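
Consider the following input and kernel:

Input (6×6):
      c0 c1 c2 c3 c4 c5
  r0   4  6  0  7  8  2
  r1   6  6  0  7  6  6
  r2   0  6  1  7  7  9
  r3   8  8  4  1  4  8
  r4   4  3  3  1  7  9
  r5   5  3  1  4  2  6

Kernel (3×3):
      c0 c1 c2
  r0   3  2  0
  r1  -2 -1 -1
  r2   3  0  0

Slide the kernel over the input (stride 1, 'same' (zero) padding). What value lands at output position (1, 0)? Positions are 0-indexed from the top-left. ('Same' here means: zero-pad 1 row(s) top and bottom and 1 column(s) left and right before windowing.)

-4

The receptive field on the zero-padded input at this output position is [0 4 6 / 0 6 6 / 0 0 6]. Elementwise product with the kernel and sum: 0·3 + 4·2 + 0·-2 + 6·-1 + 6·-1 + 0·3.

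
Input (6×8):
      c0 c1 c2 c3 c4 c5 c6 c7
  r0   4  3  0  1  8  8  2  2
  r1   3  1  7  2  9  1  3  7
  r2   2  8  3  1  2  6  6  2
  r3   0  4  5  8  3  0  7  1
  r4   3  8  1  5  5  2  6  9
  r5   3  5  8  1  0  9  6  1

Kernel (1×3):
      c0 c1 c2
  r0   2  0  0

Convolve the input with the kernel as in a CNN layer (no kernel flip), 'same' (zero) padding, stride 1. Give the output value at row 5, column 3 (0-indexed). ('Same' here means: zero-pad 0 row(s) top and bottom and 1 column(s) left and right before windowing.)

16

The receptive field on the zero-padded input at this output position is [8 1 0]. Elementwise product with the kernel and sum: 8·2.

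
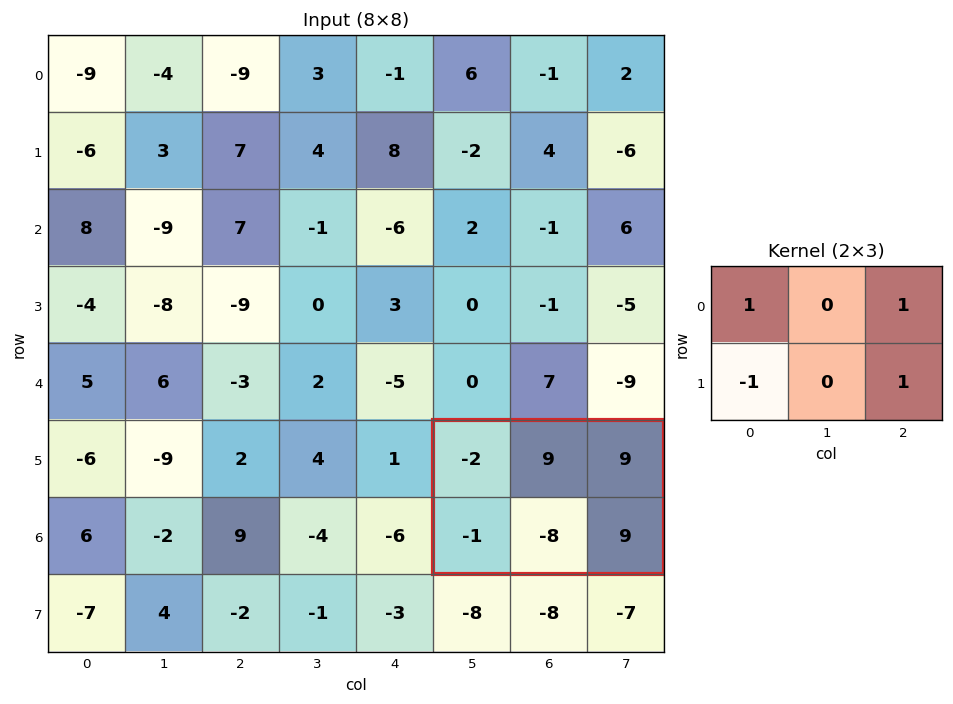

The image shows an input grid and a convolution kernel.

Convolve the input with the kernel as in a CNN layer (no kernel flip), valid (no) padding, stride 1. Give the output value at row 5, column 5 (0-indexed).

The receptive field on the input at this output position is [-2 9 9 / -1 -8 9]. Elementwise product with the kernel and sum: -2·1 + 9·1 + -1·-1 + 9·1.

17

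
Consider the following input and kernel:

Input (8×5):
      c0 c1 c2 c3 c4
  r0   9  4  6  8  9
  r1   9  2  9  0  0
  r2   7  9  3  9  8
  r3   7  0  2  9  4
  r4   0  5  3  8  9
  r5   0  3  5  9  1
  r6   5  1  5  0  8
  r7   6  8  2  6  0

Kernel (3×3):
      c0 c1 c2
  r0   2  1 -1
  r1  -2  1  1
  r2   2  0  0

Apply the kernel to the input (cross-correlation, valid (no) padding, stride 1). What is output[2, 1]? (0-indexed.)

The receptive field on the input at this output position is [9 3 9 / 0 2 9 / 5 3 8]. Elementwise product with the kernel and sum: 9·2 + 3·1 + 9·-1 + 0·-2 + 2·1 + 9·1 + 5·2.

33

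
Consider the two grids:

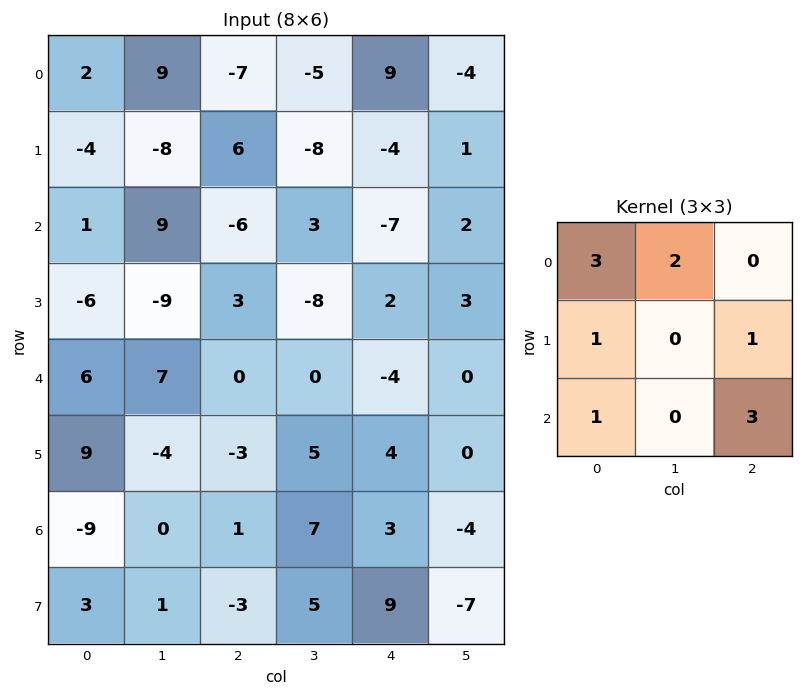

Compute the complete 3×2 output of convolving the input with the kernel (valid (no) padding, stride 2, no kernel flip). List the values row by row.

Output[0,0]: The receptive field on the input at this output position is [2 9 -7 / -4 -8 6 / 1 9 -6]. Elementwise product with the kernel and sum: 2·3 + 9·2 + -4·1 + 6·1 + 1·1 + -6·3.

9 -56
24 -19
32 11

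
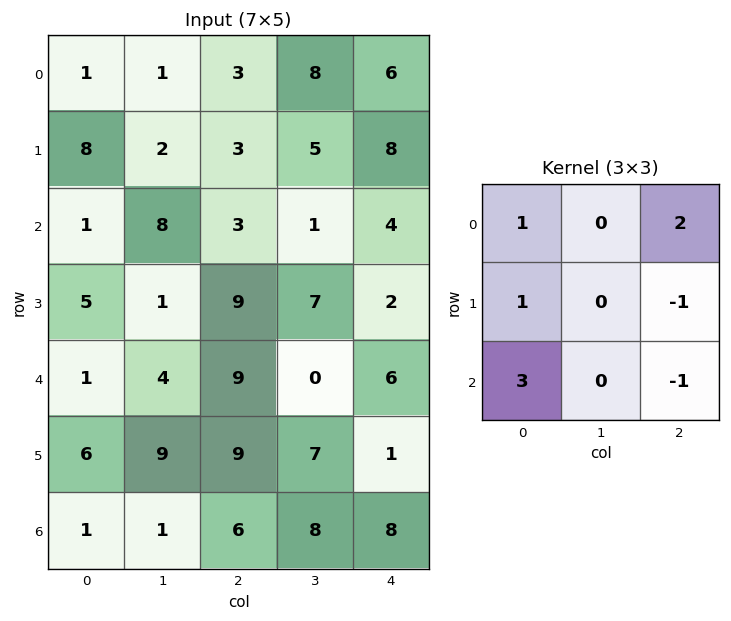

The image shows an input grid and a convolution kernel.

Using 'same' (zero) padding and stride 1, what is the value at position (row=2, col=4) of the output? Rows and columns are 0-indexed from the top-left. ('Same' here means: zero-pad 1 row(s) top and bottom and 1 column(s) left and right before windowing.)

The receptive field on the zero-padded input at this output position is [5 8 0 / 1 4 0 / 7 2 0]. Elementwise product with the kernel and sum: 5·1 + 0·2 + 1·1 + 0·-1 + 7·3 + 0·-1.

27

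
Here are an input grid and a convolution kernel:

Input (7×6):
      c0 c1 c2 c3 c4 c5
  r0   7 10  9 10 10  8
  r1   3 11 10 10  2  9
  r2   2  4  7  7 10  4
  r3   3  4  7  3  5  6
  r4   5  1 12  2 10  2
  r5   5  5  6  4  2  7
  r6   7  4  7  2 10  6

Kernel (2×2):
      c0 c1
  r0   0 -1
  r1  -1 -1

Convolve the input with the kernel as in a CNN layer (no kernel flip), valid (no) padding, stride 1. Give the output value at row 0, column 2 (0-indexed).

-30

The receptive field on the input at this output position is [9 10 / 10 10]. Elementwise product with the kernel and sum: 10·-1 + 10·-1 + 10·-1.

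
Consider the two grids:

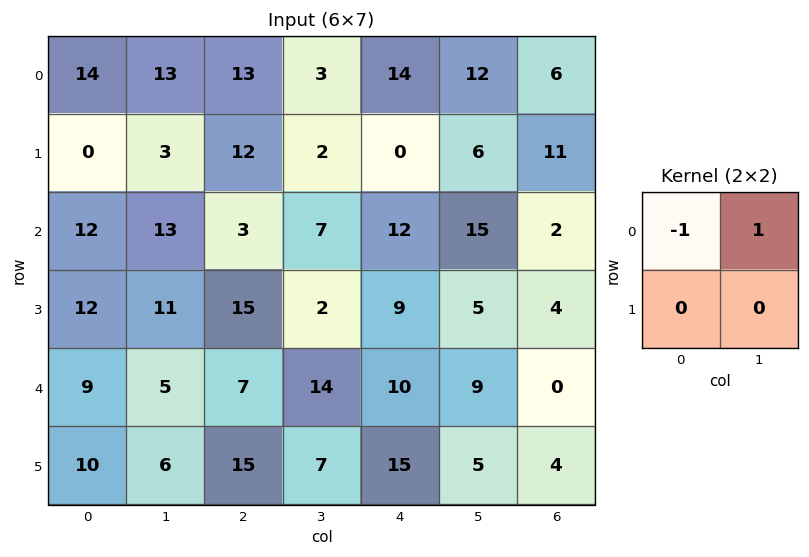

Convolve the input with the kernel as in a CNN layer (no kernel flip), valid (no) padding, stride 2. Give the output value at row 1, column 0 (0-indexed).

The receptive field on the input at this output position is [12 13 / 12 11]. Elementwise product with the kernel and sum: 12·-1 + 13·1.

1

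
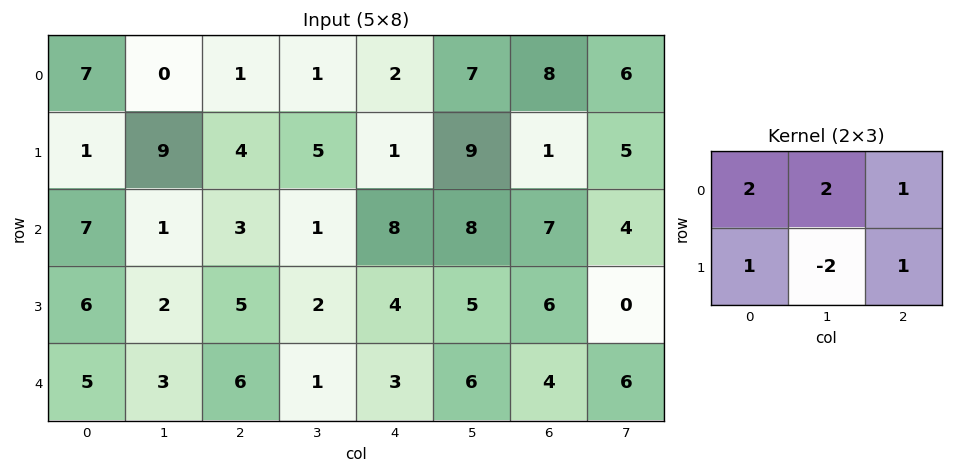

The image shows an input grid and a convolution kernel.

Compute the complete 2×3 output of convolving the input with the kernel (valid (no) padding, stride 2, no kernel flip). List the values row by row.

2 1 10
26 21 39

Output[0,0]: The receptive field on the input at this output position is [7 0 1 / 1 9 4]. Elementwise product with the kernel and sum: 7·2 + 0·2 + 1·1 + 1·1 + 9·-2 + 4·1.
Output[0,1]: The receptive field on the input at this output position is [1 1 2 / 4 5 1]. Elementwise product with the kernel and sum: 1·2 + 1·2 + 2·1 + 4·1 + 5·-2 + 1·1.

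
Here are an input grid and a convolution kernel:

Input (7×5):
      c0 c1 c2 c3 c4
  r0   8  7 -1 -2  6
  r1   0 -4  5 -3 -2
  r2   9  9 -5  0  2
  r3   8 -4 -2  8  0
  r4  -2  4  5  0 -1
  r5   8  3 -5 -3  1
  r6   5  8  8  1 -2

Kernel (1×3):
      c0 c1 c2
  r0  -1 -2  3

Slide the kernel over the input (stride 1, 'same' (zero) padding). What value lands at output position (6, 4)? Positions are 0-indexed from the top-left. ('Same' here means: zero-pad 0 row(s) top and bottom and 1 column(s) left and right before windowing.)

The receptive field on the zero-padded input at this output position is [1 -2 0]. Elementwise product with the kernel and sum: 1·-1 + -2·-2 + 0·3.

3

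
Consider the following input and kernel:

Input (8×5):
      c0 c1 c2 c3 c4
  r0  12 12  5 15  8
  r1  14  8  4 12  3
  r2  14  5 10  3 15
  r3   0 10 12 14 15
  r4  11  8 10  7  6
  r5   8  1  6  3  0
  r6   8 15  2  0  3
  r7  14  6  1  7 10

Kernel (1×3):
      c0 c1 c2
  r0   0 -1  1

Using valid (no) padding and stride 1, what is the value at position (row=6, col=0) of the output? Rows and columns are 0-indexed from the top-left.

-13

The receptive field on the input at this output position is [8 15 2]. Elementwise product with the kernel and sum: 15·-1 + 2·1.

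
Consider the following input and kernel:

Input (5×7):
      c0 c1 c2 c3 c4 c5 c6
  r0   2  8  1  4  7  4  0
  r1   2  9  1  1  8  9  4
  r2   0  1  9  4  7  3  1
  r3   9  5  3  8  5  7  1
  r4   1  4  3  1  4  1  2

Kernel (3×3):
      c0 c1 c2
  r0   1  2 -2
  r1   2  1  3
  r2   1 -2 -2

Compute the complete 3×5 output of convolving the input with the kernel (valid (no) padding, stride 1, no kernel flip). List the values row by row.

Output[0,0]: The receptive field on the input at this output position is [2 8 1 / 2 9 1 / 0 1 9]. Elementwise product with the kernel and sum: 2·1 + 8·2 + 1·-2 + 2·2 + 9·1 + 1·3 + 0·1 + 1·-2 + 9·-2.

12 -1 9 31 51
39 15 7 7 27
3 44 25 45 29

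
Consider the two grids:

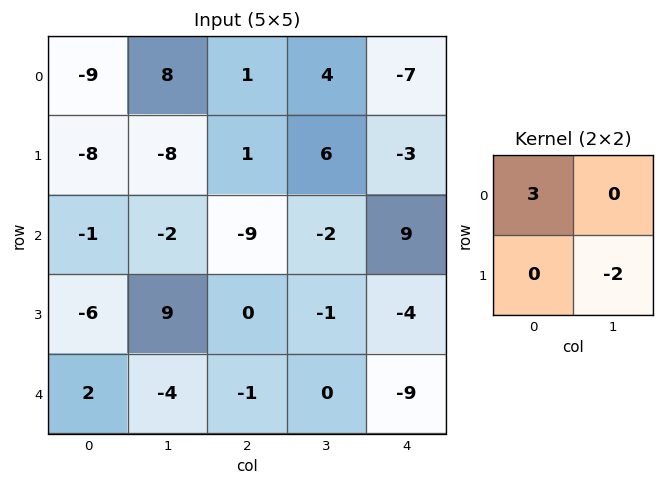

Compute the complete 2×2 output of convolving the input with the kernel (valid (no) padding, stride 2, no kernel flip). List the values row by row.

Output[0,0]: The receptive field on the input at this output position is [-9 8 / -8 -8]. Elementwise product with the kernel and sum: -9·3 + -8·-2.

-11 -9
-21 -25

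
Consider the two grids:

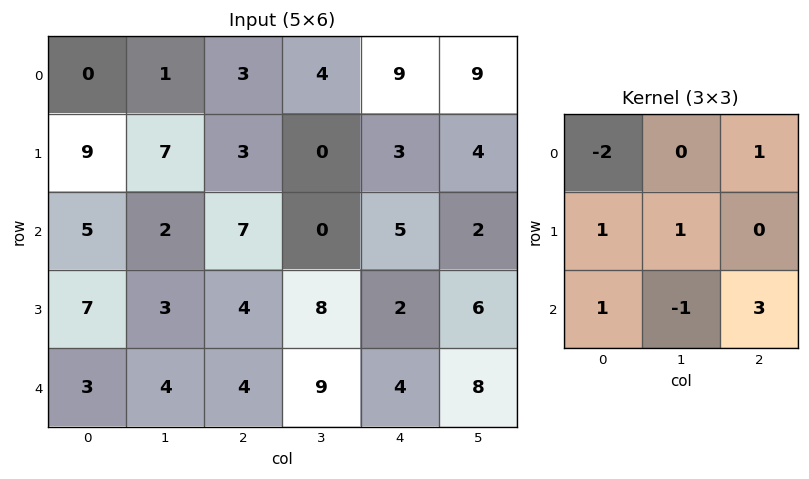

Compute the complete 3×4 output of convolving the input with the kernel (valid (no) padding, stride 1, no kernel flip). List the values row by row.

Output[0,0]: The receptive field on the input at this output position is [0 1 3 / 9 7 3 / 5 2 7]. Elementwise product with the kernel and sum: 0·-2 + 3·1 + 9·1 + 7·1 + 5·1 + 2·-1 + 7·3.
Output[0,1]: The receptive field on the input at this output position is [1 3 4 / 7 3 0 / 2 7 0]. Elementwise product with the kernel and sum: 1·-2 + 4·1 + 7·1 + 3·1 + 2·1 + 7·-1 + 0·3.

43 7 28 5
8 18 6 33
18 30 10 41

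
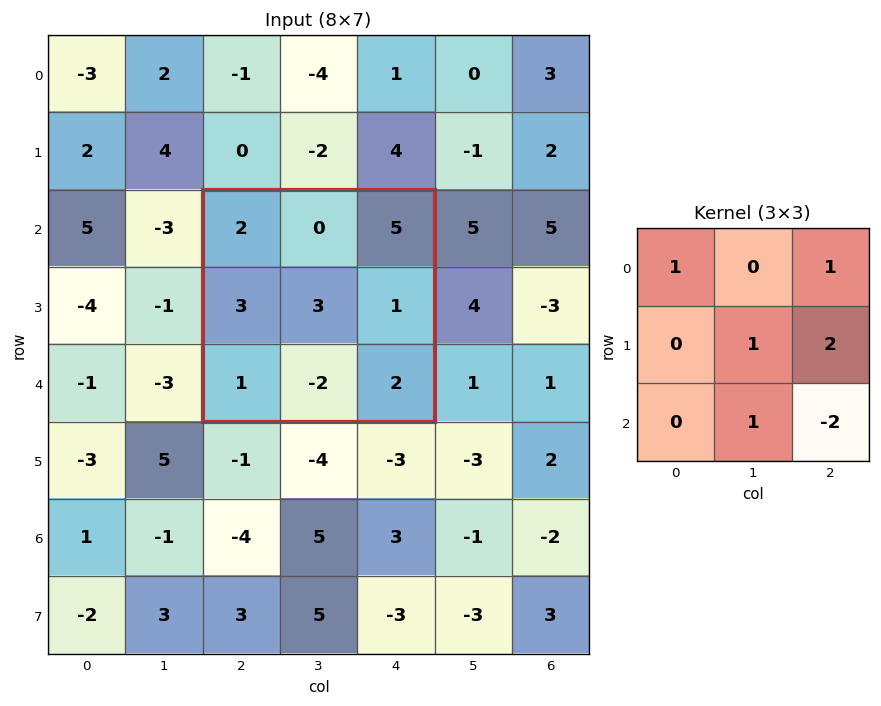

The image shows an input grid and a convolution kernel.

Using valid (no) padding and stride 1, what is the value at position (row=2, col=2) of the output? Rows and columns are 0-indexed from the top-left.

6

The receptive field on the input at this output position is [2 0 5 / 3 3 1 / 1 -2 2]. Elementwise product with the kernel and sum: 2·1 + 5·1 + 3·1 + 1·2 + -2·1 + 2·-2.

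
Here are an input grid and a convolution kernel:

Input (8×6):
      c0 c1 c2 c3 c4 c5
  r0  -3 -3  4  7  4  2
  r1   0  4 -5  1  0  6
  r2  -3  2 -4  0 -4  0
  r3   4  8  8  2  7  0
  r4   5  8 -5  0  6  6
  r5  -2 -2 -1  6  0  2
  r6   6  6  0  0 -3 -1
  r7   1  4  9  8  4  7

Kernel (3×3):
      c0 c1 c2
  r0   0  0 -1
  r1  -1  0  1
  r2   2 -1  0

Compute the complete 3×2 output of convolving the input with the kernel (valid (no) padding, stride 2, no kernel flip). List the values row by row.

-17 -7
10 -7
12 -5

Output[0,0]: The receptive field on the input at this output position is [-3 -3 4 / 0 4 -5 / -3 2 -4]. Elementwise product with the kernel and sum: 4·-1 + 0·-1 + -5·1 + -3·2 + 2·-1.
Output[0,1]: The receptive field on the input at this output position is [4 7 4 / -5 1 0 / -4 0 -4]. Elementwise product with the kernel and sum: 4·-1 + -5·-1 + 0·1 + -4·2 + 0·-1.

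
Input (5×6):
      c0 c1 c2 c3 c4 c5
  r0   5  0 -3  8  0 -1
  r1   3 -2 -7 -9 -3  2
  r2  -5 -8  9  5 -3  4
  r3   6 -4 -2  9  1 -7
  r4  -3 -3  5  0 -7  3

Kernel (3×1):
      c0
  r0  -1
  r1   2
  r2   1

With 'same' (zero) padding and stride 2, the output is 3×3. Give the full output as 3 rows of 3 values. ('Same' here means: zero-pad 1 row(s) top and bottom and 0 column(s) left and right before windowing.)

Output[0,0]: The receptive field on the zero-padded input at this output position is [0 / 5 / 3]. Elementwise product with the kernel and sum: 0·-1 + 5·2 + 3·1.
Output[0,1]: The receptive field on the zero-padded input at this output position is [0 / -3 / -7]. Elementwise product with the kernel and sum: 0·-1 + -3·2 + -7·1.

13 -13 -3
-7 23 -2
-12 12 -15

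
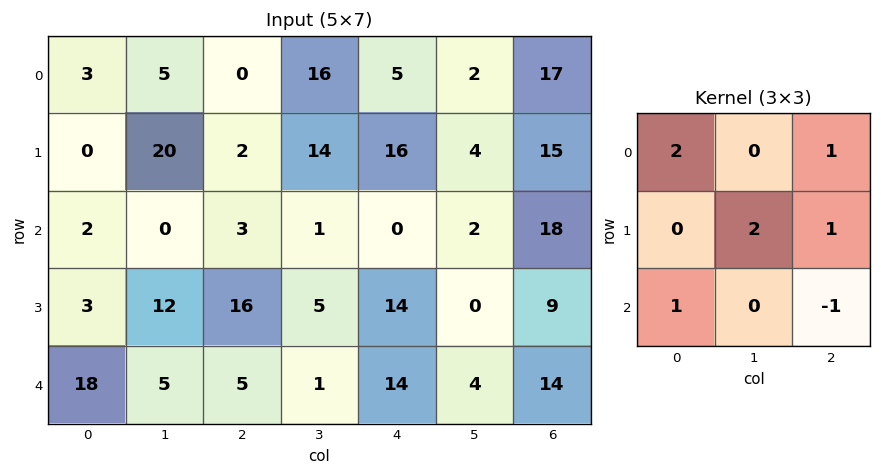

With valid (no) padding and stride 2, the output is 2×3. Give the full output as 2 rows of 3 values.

Output[0,0]: The receptive field on the input at this output position is [3 5 0 / 0 20 2 / 2 0 3]. Elementwise product with the kernel and sum: 3·2 + 0·1 + 20·2 + 2·1 + 2·1 + 3·-1.
Output[0,1]: The receptive field on the input at this output position is [0 16 5 / 2 14 16 / 3 1 0]. Elementwise product with the kernel and sum: 0·2 + 5·1 + 14·2 + 16·1 + 3·1 + 0·-1.

47 52 32
60 21 27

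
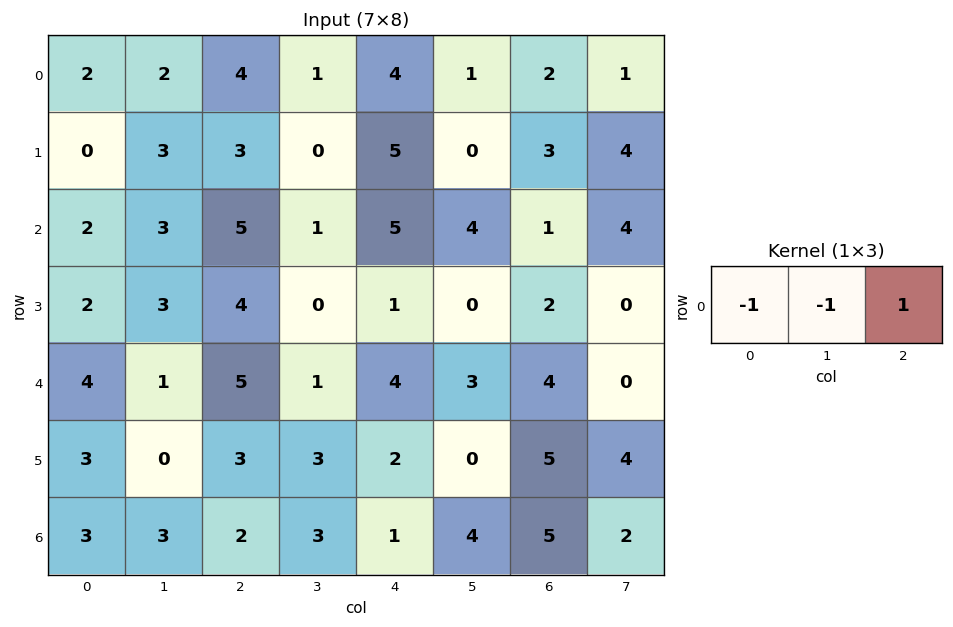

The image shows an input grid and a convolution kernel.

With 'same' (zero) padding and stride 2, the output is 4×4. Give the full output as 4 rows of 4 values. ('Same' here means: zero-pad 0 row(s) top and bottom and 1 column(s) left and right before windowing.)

Output[0,0]: The receptive field on the zero-padded input at this output position is [0 2 2]. Elementwise product with the kernel and sum: 0·-1 + 2·-1 + 2·1.
Output[0,1]: The receptive field on the zero-padded input at this output position is [2 4 1]. Elementwise product with the kernel and sum: 2·-1 + 4·-1 + 1·1.

0 -5 -4 -2
1 -7 -2 -1
-3 -5 -2 -7
0 -2 0 -7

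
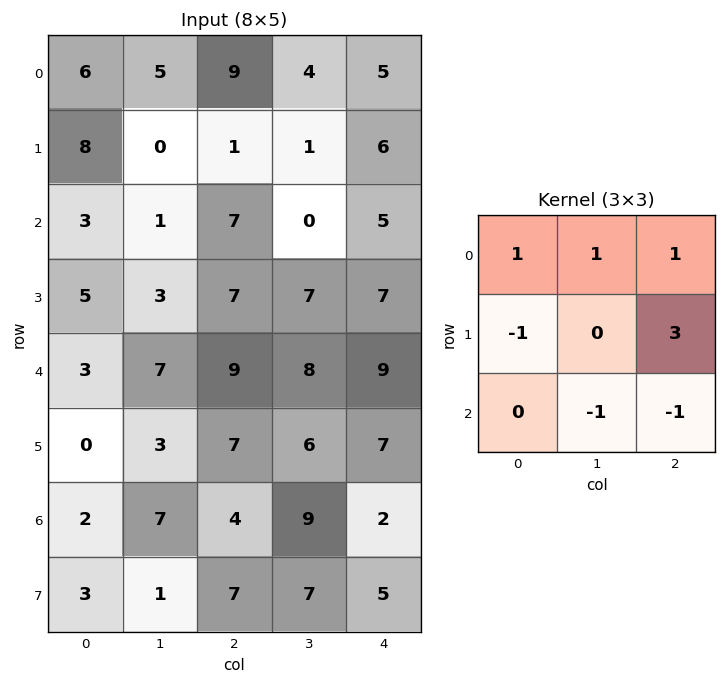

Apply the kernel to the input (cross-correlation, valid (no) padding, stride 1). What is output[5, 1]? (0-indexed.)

22

The receptive field on the input at this output position is [3 7 6 / 7 4 9 / 1 7 7]. Elementwise product with the kernel and sum: 3·1 + 7·1 + 6·1 + 7·-1 + 9·3 + 7·-1 + 7·-1.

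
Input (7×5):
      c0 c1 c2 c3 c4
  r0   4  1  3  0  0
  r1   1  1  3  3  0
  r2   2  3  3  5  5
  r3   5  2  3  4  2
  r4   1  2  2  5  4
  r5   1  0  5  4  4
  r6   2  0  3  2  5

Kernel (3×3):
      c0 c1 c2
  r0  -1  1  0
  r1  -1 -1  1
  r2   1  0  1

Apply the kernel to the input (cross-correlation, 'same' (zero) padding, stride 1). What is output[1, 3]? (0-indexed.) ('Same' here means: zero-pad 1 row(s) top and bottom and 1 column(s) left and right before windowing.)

The receptive field on the zero-padded input at this output position is [3 0 0 / 3 3 0 / 3 5 5]. Elementwise product with the kernel and sum: 3·-1 + 0·1 + 3·-1 + 3·-1 + 0·1 + 3·1 + 5·1.

-1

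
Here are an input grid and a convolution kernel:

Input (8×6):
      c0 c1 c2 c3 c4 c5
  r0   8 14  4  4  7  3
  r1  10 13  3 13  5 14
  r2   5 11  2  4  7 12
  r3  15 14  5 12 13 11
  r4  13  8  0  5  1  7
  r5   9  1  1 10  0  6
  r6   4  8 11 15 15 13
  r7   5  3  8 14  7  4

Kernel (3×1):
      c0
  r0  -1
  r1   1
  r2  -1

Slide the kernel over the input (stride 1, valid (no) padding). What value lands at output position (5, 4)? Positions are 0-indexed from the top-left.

The receptive field on the input at this output position is [0 / 15 / 7]. Elementwise product with the kernel and sum: 0·-1 + 15·1 + 7·-1.

8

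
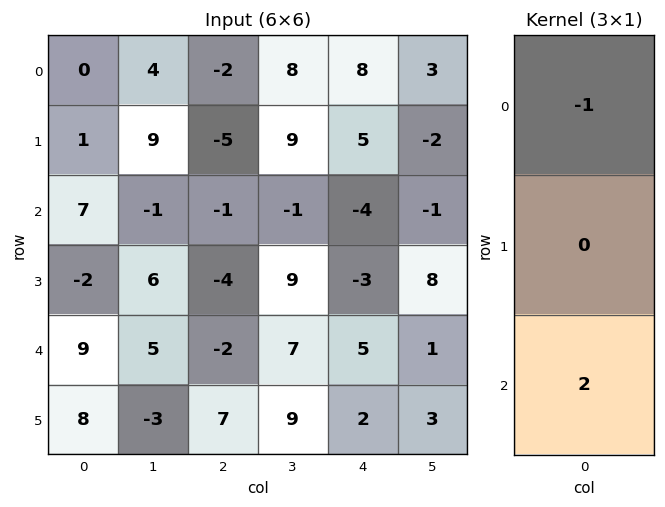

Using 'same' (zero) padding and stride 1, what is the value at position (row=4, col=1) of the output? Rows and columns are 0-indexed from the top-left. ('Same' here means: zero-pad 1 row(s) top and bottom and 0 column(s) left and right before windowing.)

-12

The receptive field on the zero-padded input at this output position is [6 / 5 / -3]. Elementwise product with the kernel and sum: 6·-1 + -3·2.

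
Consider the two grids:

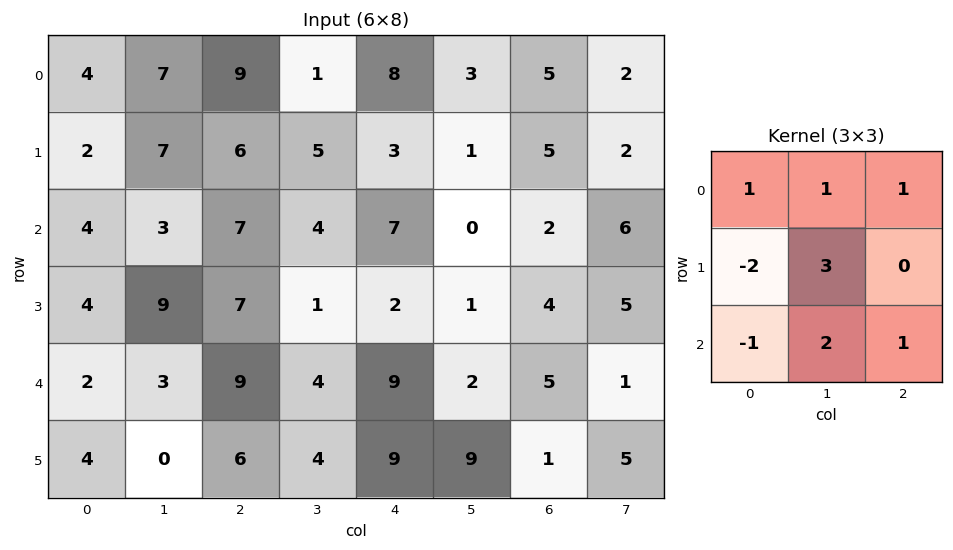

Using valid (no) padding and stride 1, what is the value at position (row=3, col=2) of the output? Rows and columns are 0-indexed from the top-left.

The receptive field on the input at this output position is [7 1 2 / 9 4 9 / 6 4 9]. Elementwise product with the kernel and sum: 7·1 + 1·1 + 2·1 + 9·-2 + 4·3 + 6·-1 + 4·2 + 9·1.

15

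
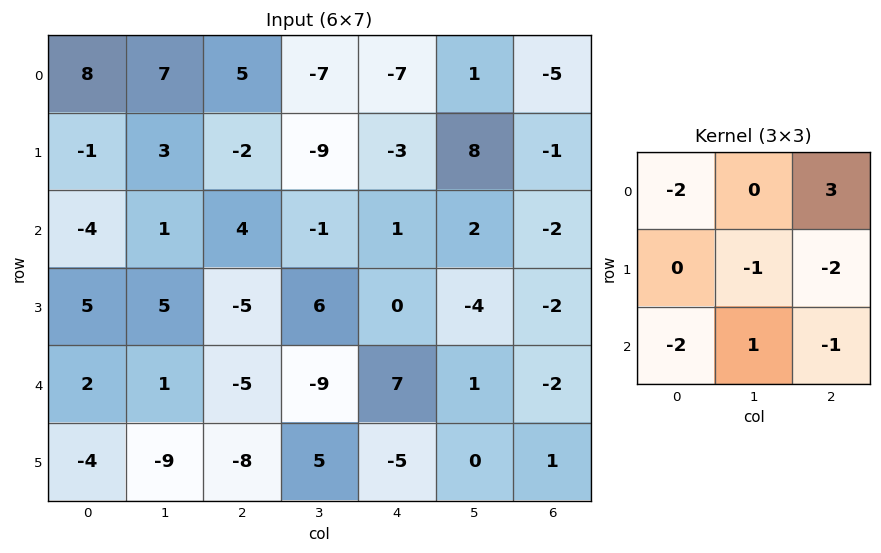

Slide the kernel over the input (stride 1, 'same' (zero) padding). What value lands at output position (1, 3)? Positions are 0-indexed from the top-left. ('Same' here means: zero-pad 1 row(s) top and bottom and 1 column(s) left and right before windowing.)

The receptive field on the zero-padded input at this output position is [5 -7 -7 / -2 -9 -3 / 4 -1 1]. Elementwise product with the kernel and sum: 5·-2 + -7·3 + -9·-1 + -3·-2 + 4·-2 + -1·1 + 1·-1.

-26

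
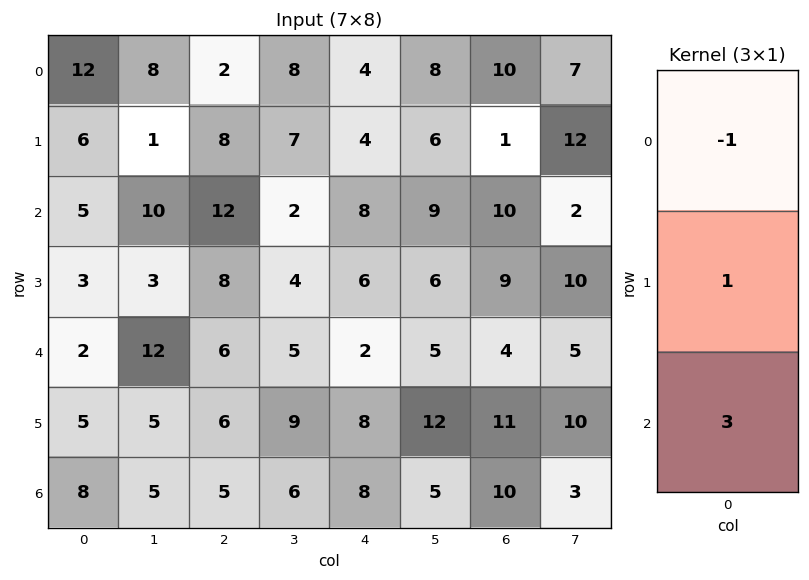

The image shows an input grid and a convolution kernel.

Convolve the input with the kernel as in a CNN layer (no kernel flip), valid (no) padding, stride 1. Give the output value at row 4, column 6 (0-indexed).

37

The receptive field on the input at this output position is [4 / 11 / 10]. Elementwise product with the kernel and sum: 4·-1 + 11·1 + 10·3.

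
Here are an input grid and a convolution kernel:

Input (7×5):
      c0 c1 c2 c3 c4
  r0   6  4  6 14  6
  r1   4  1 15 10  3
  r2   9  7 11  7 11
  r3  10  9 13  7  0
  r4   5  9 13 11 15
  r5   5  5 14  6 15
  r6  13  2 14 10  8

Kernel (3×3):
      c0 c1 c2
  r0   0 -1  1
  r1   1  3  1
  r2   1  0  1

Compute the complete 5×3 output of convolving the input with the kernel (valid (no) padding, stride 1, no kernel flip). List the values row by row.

44 78 62
78 58 49
72 71 66
68 64 83
65 63 73

Output[0,0]: The receptive field on the input at this output position is [6 4 6 / 4 1 15 / 9 7 11]. Elementwise product with the kernel and sum: 4·-1 + 6·1 + 4·1 + 1·3 + 15·1 + 9·1 + 11·1.
Output[0,1]: The receptive field on the input at this output position is [4 6 14 / 1 15 10 / 7 11 7]. Elementwise product with the kernel and sum: 6·-1 + 14·1 + 1·1 + 15·3 + 10·1 + 7·1 + 7·1.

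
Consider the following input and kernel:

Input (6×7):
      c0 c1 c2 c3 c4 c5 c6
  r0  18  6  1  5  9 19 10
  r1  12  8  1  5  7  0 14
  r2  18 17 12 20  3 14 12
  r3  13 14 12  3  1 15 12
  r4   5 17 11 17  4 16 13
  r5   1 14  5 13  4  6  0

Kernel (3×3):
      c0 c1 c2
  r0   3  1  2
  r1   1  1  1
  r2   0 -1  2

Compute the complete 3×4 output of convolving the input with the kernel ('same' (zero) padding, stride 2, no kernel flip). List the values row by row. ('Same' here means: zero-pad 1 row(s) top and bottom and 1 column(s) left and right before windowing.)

28 21 26 15
78 78 88 28
90 126 85 86

Output[0,0]: The receptive field on the zero-padded input at this output position is [0 0 0 / 0 18 6 / 0 12 8]. Elementwise product with the kernel and sum: 0·3 + 0·1 + 0·2 + 0·1 + 18·1 + 6·1 + 12·-1 + 8·2.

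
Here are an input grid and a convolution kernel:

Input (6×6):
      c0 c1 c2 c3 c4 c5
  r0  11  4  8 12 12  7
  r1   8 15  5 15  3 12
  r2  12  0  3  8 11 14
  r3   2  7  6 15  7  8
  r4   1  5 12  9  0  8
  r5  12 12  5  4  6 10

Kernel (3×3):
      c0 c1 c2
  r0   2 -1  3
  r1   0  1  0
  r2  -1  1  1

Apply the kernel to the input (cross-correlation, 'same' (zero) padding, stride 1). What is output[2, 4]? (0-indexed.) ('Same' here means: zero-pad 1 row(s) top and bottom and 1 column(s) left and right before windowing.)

The receptive field on the zero-padded input at this output position is [15 3 12 / 8 11 14 / 15 7 8]. Elementwise product with the kernel and sum: 15·2 + 3·-1 + 12·3 + 11·1 + 15·-1 + 7·1 + 8·1.

74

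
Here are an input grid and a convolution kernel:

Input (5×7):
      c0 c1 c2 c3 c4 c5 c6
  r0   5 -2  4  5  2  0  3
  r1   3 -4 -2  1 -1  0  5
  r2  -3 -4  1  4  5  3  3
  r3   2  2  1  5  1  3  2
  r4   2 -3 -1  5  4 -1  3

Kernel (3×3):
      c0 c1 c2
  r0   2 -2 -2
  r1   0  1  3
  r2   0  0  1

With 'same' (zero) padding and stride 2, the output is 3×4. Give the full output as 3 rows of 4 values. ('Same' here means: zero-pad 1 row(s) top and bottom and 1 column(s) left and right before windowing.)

Output[0,0]: The receptive field on the zero-padded input at this output position is [0 0 0 / 0 5 -2 / 0 3 -4]. Elementwise product with the kernel and sum: 0·2 + 0·-2 + 0·-2 + 5·1 + -2·3 + -4·1.

-5 20 2 3
-11 12 21 -7
-15 6 3 5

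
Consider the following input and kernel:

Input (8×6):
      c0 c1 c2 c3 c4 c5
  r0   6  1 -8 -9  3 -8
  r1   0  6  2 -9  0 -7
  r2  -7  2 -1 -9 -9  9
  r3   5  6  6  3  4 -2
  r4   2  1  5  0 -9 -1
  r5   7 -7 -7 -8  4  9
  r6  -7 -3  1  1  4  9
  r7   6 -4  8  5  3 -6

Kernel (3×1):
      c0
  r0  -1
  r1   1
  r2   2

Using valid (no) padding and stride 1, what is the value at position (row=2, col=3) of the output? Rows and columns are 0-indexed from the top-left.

The receptive field on the input at this output position is [-9 / 3 / 0]. Elementwise product with the kernel and sum: -9·-1 + 3·1 + 0·2.

12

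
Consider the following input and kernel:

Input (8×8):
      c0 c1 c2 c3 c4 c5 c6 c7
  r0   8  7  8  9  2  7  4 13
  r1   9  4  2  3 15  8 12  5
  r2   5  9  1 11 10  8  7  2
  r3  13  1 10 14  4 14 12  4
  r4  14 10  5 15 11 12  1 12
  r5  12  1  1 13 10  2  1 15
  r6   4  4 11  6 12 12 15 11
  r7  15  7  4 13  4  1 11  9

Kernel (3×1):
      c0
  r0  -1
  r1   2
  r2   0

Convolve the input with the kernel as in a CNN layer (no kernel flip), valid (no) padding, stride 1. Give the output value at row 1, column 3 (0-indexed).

The receptive field on the input at this output position is [3 / 11 / 14]. Elementwise product with the kernel and sum: 3·-1 + 11·2.

19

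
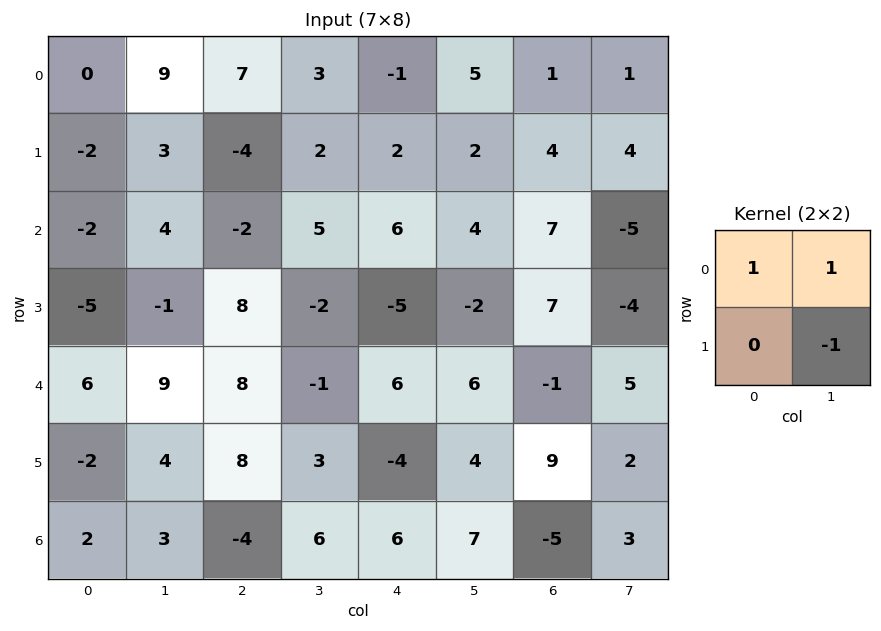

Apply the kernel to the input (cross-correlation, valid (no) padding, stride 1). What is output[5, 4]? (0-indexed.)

-7

The receptive field on the input at this output position is [-4 4 / 6 7]. Elementwise product with the kernel and sum: -4·1 + 4·1 + 7·-1.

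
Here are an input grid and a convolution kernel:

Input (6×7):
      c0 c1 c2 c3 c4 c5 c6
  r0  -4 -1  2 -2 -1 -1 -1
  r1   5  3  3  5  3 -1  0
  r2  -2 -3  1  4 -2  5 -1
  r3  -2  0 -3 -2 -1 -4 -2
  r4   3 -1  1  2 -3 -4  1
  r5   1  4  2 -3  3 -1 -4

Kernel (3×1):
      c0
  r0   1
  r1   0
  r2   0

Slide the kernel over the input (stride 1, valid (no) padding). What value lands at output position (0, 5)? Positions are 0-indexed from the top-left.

The receptive field on the input at this output position is [-1 / -1 / 5]. Elementwise product with the kernel and sum: -1·1.

-1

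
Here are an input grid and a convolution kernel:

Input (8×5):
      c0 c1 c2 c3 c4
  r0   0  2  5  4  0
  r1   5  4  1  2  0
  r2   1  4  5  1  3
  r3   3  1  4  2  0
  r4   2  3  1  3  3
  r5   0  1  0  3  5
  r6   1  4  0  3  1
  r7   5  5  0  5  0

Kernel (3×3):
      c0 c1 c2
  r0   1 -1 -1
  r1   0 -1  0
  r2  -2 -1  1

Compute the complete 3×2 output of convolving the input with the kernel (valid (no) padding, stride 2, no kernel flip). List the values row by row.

Output[0,0]: The receptive field on the input at this output position is [0 2 5 / 5 4 1 / 1 4 5]. Elementwise product with the kernel and sum: 0·1 + 2·-1 + 5·-1 + 4·-1 + 1·-2 + 4·-1 + 5·1.

-12 -9
-15 -3
-9 -10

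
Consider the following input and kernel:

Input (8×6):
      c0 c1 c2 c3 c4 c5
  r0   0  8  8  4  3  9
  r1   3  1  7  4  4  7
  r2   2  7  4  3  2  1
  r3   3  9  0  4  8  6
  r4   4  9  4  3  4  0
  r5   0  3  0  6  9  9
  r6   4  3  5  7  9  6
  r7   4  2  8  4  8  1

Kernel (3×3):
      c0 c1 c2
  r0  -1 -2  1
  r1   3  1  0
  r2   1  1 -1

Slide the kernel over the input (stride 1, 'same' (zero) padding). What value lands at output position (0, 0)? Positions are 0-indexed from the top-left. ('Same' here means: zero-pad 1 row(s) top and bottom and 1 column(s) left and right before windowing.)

2

The receptive field on the zero-padded input at this output position is [0 0 0 / 0 0 8 / 0 3 1]. Elementwise product with the kernel and sum: 0·-1 + 0·-2 + 0·1 + 0·3 + 0·1 + 0·1 + 3·1 + 1·-1.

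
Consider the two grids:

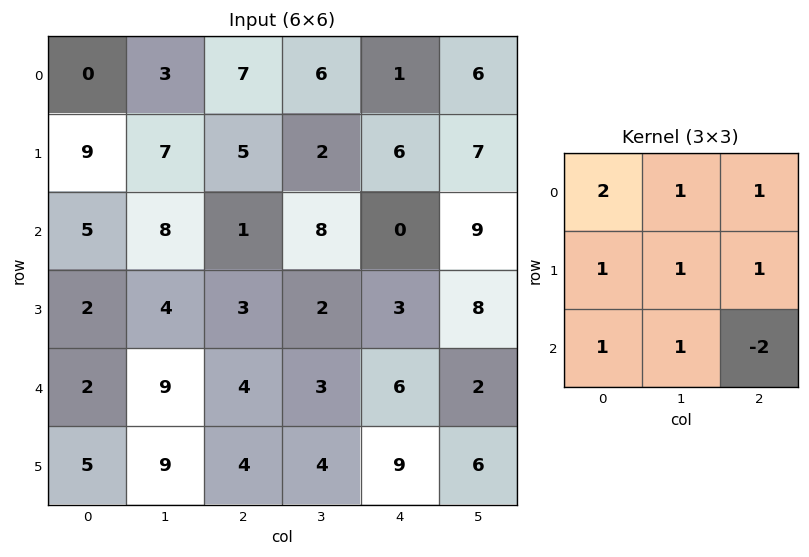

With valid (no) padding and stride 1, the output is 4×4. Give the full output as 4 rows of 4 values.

42 26 43 24
44 41 26 23
31 41 13 43
32 34 14 27

Output[0,0]: The receptive field on the input at this output position is [0 3 7 / 9 7 5 / 5 8 1]. Elementwise product with the kernel and sum: 0·2 + 3·1 + 7·1 + 9·1 + 7·1 + 5·1 + 5·1 + 8·1 + 1·-2.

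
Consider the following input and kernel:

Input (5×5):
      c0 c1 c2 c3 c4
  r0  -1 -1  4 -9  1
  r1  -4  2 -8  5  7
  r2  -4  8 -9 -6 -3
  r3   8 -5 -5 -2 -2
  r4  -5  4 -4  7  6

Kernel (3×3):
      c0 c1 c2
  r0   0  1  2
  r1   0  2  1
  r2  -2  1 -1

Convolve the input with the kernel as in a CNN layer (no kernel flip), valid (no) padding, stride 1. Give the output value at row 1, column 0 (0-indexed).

-23

The receptive field on the input at this output position is [-4 2 -8 / -4 8 -9 / 8 -5 -5]. Elementwise product with the kernel and sum: 2·1 + -8·2 + 8·2 + -9·1 + 8·-2 + -5·1 + -5·-1.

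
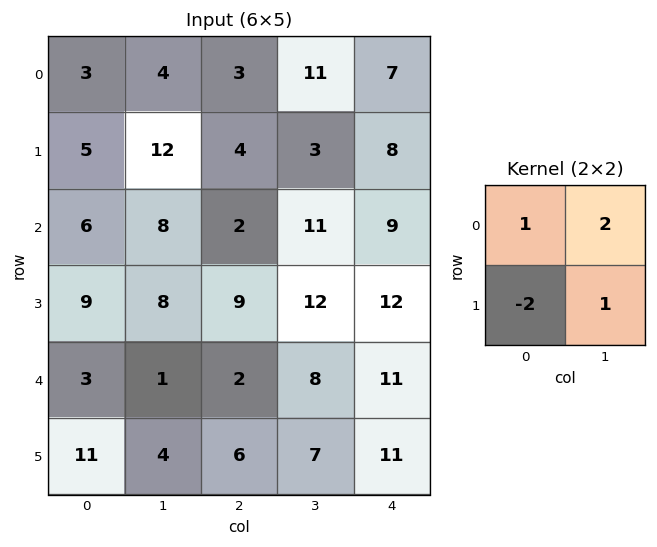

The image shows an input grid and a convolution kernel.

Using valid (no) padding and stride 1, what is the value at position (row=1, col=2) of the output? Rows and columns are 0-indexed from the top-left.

17

The receptive field on the input at this output position is [4 3 / 2 11]. Elementwise product with the kernel and sum: 4·1 + 3·2 + 2·-2 + 11·1.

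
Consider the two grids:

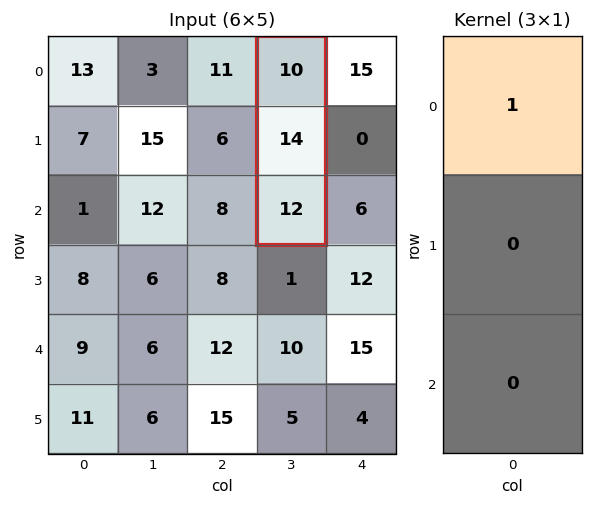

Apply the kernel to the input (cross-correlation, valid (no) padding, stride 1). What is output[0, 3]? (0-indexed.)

10

The receptive field on the input at this output position is [10 / 14 / 12]. Elementwise product with the kernel and sum: 10·1.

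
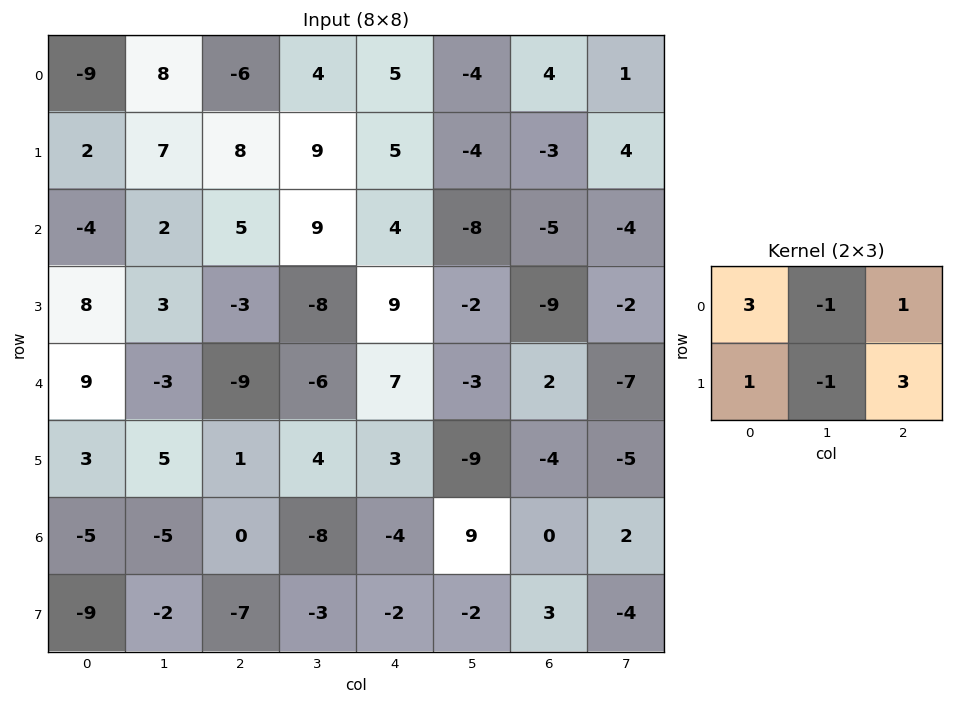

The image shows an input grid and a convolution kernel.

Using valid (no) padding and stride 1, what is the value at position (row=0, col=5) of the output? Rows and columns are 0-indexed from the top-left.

-4

The receptive field on the input at this output position is [-4 4 1 / -4 -3 4]. Elementwise product with the kernel and sum: -4·3 + 4·-1 + 1·1 + -4·1 + -3·-1 + 4·3.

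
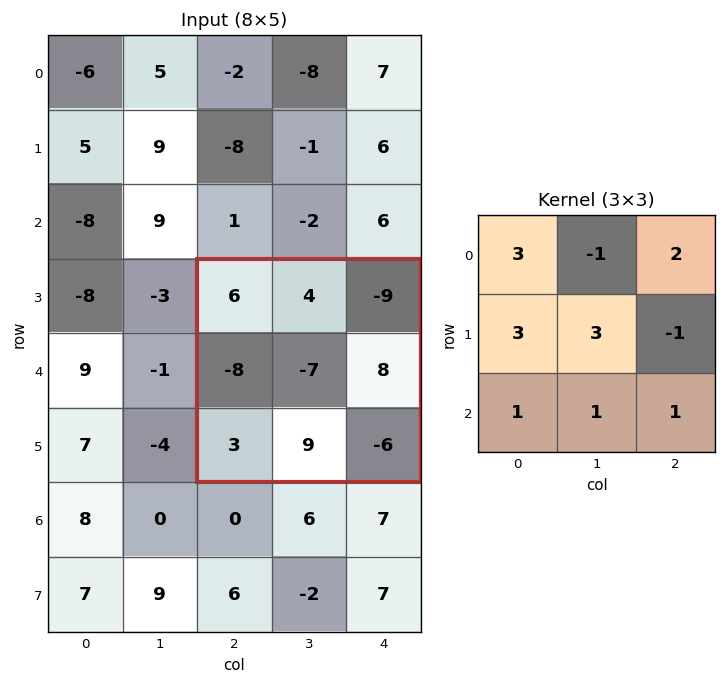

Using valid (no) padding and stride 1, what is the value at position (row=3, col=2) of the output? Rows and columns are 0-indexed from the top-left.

The receptive field on the input at this output position is [6 4 -9 / -8 -7 8 / 3 9 -6]. Elementwise product with the kernel and sum: 6·3 + 4·-1 + -9·2 + -8·3 + -7·3 + 8·-1 + 3·1 + 9·1 + -6·1.

-51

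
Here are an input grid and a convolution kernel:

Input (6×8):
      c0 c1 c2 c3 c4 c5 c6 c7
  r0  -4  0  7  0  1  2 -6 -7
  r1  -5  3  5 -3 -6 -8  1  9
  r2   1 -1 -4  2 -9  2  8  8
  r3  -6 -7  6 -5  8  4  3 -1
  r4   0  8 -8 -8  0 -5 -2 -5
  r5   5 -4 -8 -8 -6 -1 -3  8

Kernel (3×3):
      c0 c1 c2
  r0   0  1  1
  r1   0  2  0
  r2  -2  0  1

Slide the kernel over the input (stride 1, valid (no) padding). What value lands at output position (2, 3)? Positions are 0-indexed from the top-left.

20

The receptive field on the input at this output position is [2 -9 2 / -5 8 4 / -8 0 -5]. Elementwise product with the kernel and sum: -9·1 + 2·1 + 8·2 + -8·-2 + -5·1.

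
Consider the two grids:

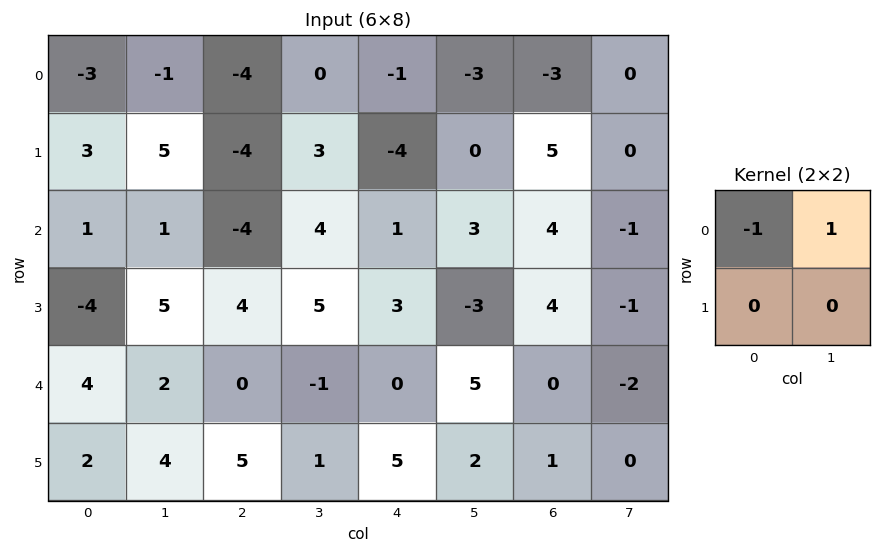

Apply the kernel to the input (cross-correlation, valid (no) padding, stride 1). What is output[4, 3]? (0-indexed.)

1

The receptive field on the input at this output position is [-1 0 / 1 5]. Elementwise product with the kernel and sum: -1·-1 + 0·1.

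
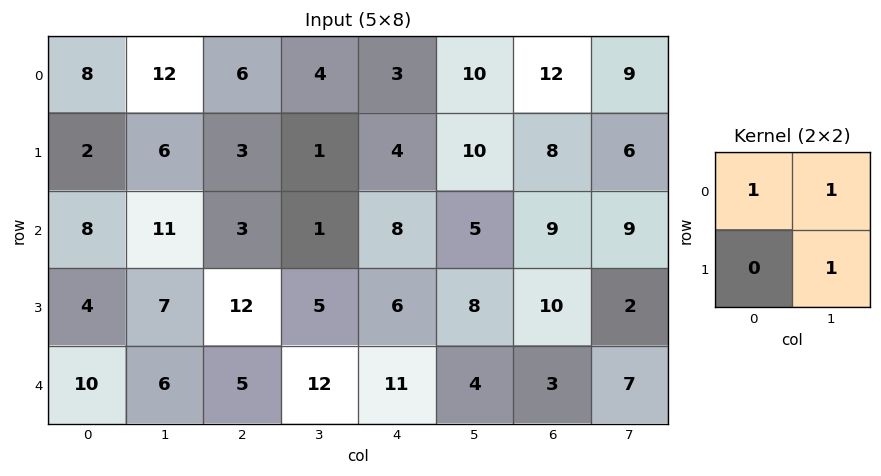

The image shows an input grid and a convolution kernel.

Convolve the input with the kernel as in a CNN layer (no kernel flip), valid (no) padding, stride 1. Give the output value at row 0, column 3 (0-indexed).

The receptive field on the input at this output position is [4 3 / 1 4]. Elementwise product with the kernel and sum: 4·1 + 3·1 + 4·1.

11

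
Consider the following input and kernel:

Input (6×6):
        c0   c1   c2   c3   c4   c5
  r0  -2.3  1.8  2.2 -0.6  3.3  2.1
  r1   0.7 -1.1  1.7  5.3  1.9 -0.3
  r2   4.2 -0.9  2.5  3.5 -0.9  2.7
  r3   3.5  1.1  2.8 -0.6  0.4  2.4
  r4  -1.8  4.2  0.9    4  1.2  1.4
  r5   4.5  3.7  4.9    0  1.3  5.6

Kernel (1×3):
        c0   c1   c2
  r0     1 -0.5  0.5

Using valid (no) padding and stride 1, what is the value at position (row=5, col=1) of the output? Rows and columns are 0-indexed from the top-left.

1.25

The receptive field on the input at this output position is [3.7 4.9 0]. Elementwise product with the kernel and sum: 3.7·1 + 4.9·-0.5 + 0·0.5.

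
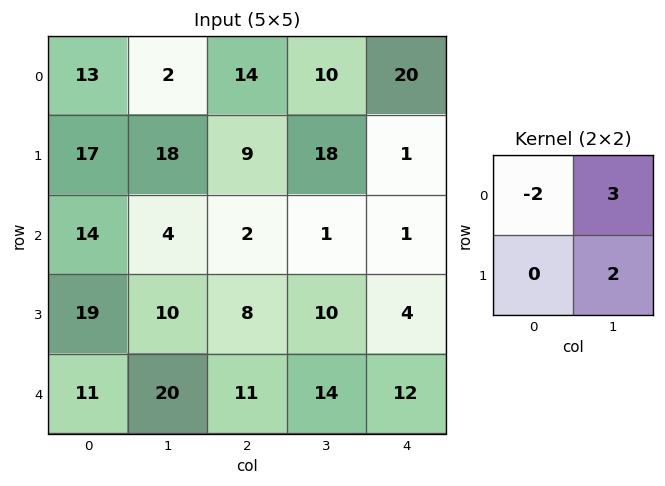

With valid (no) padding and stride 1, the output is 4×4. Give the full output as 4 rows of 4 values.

16 56 38 42
28 -5 38 -31
4 14 19 9
32 26 42 16

Output[0,0]: The receptive field on the input at this output position is [13 2 / 17 18]. Elementwise product with the kernel and sum: 13·-2 + 2·3 + 18·2.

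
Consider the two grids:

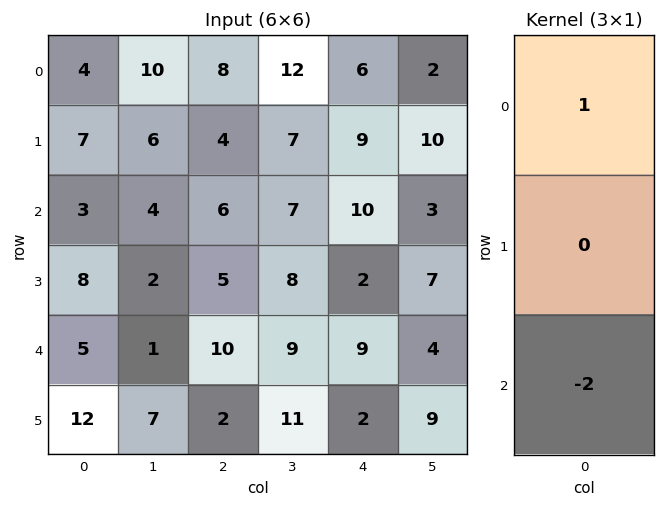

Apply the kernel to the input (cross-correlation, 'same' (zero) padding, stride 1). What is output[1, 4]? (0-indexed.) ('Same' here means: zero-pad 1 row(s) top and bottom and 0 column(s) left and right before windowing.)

The receptive field on the zero-padded input at this output position is [6 / 9 / 10]. Elementwise product with the kernel and sum: 6·1 + 10·-2.

-14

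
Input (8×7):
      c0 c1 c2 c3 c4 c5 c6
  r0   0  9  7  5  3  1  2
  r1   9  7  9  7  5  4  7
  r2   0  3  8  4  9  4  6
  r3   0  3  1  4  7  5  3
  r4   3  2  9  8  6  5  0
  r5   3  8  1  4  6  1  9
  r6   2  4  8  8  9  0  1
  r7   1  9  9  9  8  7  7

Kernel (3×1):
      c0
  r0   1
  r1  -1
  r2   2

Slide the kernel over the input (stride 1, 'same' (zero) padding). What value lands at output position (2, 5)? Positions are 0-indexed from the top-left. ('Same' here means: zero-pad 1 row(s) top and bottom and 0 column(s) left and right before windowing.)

10

The receptive field on the zero-padded input at this output position is [4 / 4 / 5]. Elementwise product with the kernel and sum: 4·1 + 4·-1 + 5·2.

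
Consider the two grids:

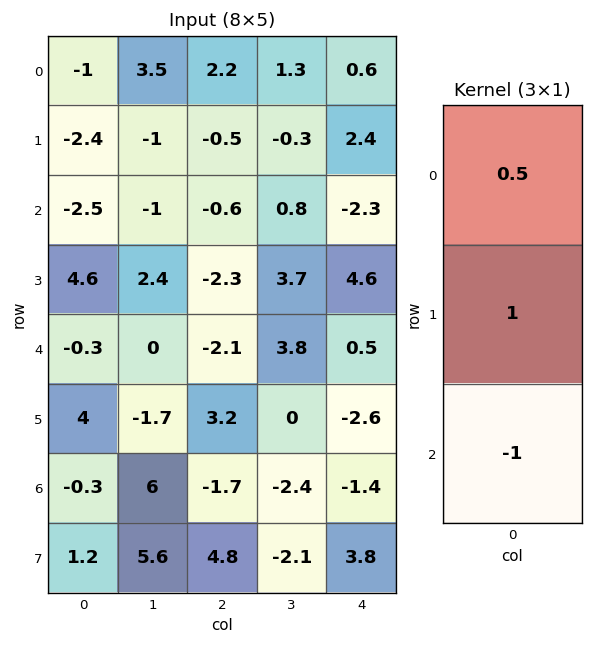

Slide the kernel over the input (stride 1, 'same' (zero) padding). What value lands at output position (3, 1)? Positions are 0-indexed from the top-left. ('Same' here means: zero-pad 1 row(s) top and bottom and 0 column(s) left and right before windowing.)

1.9

The receptive field on the zero-padded input at this output position is [-1 / 2.4 / 0]. Elementwise product with the kernel and sum: -1·0.5 + 2.4·1 + 0·-1.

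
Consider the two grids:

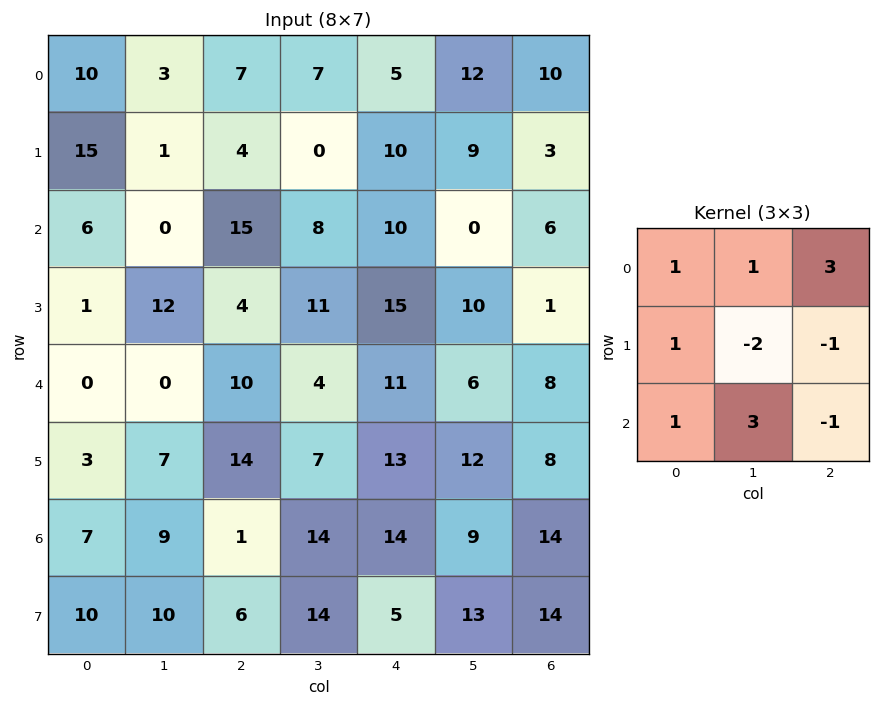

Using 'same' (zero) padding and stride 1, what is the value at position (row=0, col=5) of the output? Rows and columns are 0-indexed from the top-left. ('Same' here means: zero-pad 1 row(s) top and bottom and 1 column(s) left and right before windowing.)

5

The receptive field on the zero-padded input at this output position is [0 0 0 / 5 12 10 / 10 9 3]. Elementwise product with the kernel and sum: 0·1 + 0·1 + 0·3 + 5·1 + 12·-2 + 10·-1 + 10·1 + 9·3 + 3·-1.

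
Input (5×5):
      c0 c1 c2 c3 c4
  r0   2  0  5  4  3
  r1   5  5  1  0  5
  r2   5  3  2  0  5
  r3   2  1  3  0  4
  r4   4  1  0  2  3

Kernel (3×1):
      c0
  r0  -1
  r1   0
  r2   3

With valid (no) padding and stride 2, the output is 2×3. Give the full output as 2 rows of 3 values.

Output[0,0]: The receptive field on the input at this output position is [2 / 5 / 5]. Elementwise product with the kernel and sum: 2·-1 + 5·3.
Output[0,1]: The receptive field on the input at this output position is [5 / 1 / 2]. Elementwise product with the kernel and sum: 5·-1 + 2·3.

13 1 12
7 -2 4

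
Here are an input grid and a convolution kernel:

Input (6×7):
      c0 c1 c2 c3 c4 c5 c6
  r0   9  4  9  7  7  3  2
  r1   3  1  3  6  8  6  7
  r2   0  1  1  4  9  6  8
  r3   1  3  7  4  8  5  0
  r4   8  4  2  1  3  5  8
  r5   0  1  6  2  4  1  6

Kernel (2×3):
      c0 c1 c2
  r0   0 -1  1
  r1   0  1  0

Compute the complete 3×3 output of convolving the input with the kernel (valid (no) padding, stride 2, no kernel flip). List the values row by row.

Output[0,0]: The receptive field on the input at this output position is [9 4 9 / 3 1 3]. Elementwise product with the kernel and sum: 4·-1 + 9·1 + 1·1.

6 6 5
3 9 7
-1 4 4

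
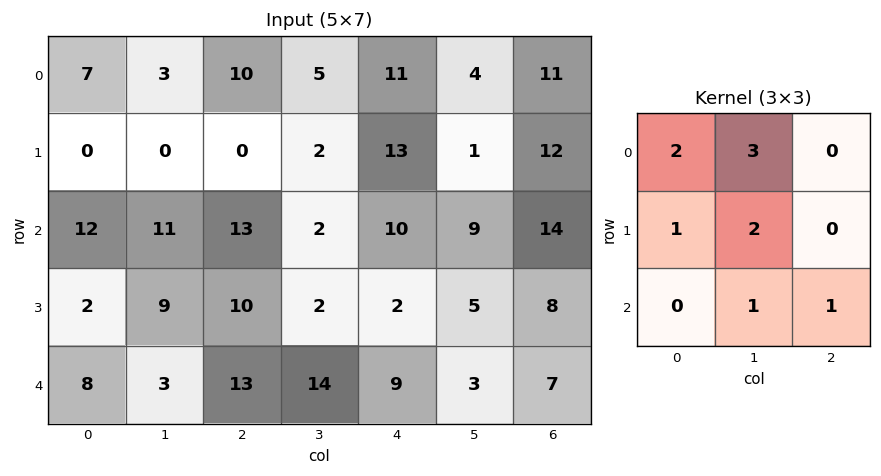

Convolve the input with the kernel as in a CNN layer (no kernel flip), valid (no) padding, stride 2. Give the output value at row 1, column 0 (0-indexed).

93

The receptive field on the input at this output position is [12 11 13 / 2 9 10 / 8 3 13]. Elementwise product with the kernel and sum: 12·2 + 11·3 + 2·1 + 9·2 + 3·1 + 13·1.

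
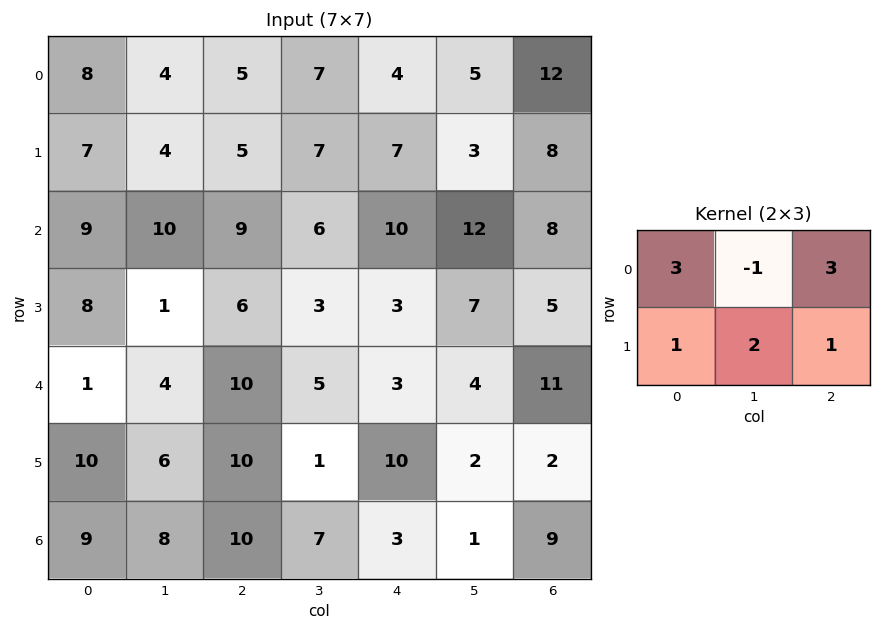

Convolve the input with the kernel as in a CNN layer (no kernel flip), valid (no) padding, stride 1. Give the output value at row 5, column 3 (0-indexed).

13

The receptive field on the input at this output position is [1 10 2 / 7 3 1]. Elementwise product with the kernel and sum: 1·3 + 10·-1 + 2·3 + 7·1 + 3·2 + 1·1.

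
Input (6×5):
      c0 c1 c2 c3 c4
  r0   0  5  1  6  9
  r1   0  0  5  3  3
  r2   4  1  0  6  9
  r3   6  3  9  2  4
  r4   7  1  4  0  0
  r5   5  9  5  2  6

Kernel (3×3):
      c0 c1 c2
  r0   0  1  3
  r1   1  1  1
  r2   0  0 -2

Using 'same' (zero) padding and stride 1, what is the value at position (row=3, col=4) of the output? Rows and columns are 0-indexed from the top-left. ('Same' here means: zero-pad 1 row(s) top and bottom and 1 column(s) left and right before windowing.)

The receptive field on the zero-padded input at this output position is [6 9 0 / 2 4 0 / 0 0 0]. Elementwise product with the kernel and sum: 9·1 + 0·3 + 2·1 + 4·1 + 0·1 + 0·-2.

15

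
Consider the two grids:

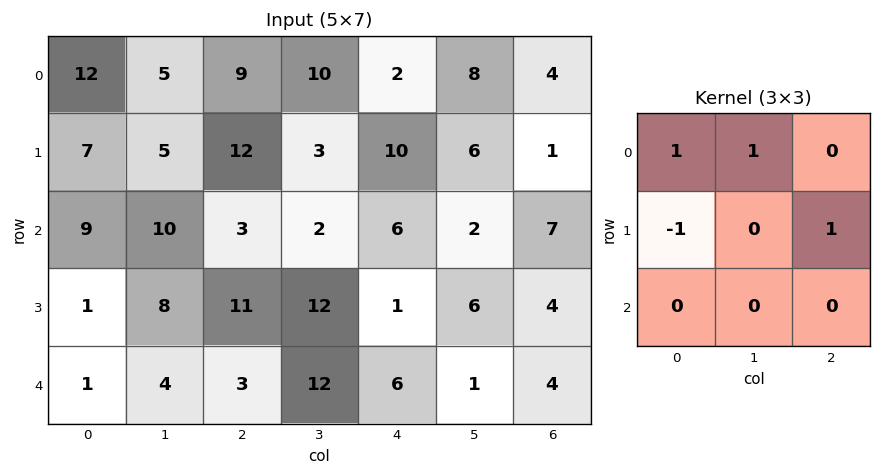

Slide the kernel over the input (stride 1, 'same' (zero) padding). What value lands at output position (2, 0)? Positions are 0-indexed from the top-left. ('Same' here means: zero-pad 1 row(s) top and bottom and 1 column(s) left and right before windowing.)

17

The receptive field on the zero-padded input at this output position is [0 7 5 / 0 9 10 / 0 1 8]. Elementwise product with the kernel and sum: 0·1 + 7·1 + 0·-1 + 10·1.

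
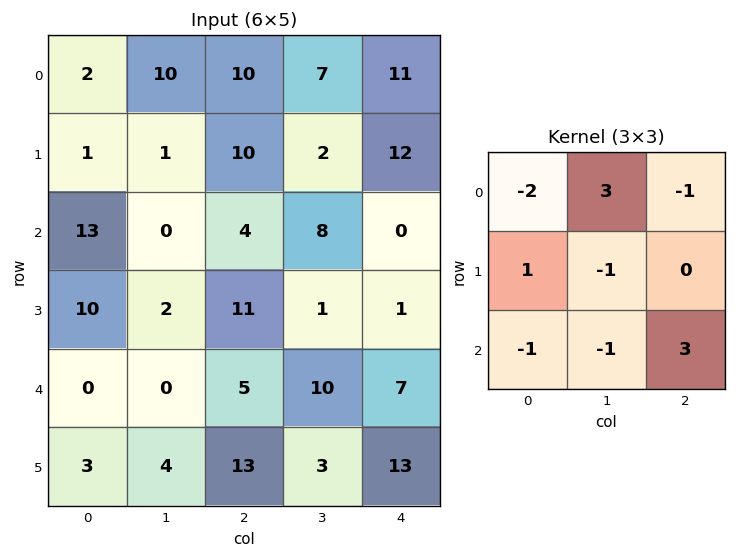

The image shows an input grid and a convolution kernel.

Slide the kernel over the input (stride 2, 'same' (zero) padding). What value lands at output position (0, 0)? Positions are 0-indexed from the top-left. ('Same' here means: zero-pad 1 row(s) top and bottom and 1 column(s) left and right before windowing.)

0

The receptive field on the zero-padded input at this output position is [0 0 0 / 0 2 10 / 0 1 1]. Elementwise product with the kernel and sum: 0·-2 + 0·3 + 0·-1 + 0·1 + 2·-1 + 0·-1 + 1·-1 + 1·3.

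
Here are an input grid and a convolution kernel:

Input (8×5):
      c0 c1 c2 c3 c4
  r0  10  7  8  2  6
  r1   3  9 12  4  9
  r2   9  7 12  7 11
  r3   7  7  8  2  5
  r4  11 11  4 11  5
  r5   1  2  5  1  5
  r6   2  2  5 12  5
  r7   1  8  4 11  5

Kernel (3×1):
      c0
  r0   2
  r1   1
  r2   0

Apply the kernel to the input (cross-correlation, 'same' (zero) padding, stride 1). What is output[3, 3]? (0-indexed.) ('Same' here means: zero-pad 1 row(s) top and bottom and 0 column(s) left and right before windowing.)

16

The receptive field on the zero-padded input at this output position is [7 / 2 / 11]. Elementwise product with the kernel and sum: 7·2 + 2·1.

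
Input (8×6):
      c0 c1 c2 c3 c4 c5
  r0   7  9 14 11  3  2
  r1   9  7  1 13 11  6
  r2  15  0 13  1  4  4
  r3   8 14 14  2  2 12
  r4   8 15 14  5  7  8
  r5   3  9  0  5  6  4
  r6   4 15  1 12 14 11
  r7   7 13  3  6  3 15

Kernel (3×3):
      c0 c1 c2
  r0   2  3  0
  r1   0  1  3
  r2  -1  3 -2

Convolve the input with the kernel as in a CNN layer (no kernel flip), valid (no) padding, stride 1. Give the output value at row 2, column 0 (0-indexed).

95

The receptive field on the input at this output position is [15 0 13 / 8 14 14 / 8 15 14]. Elementwise product with the kernel and sum: 15·2 + 0·3 + 14·1 + 14·3 + 8·-1 + 15·3 + 14·-2.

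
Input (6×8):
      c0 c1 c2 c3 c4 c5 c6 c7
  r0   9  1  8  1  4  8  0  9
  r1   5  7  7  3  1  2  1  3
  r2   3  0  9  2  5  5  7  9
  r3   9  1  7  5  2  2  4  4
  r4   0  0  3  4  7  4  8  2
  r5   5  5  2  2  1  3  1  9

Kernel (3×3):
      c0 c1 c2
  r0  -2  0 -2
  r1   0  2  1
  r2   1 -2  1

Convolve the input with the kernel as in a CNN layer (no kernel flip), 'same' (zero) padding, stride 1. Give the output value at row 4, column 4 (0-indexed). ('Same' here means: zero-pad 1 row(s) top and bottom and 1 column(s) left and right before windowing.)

The receptive field on the zero-padded input at this output position is [5 2 2 / 4 7 4 / 2 1 3]. Elementwise product with the kernel and sum: 5·-2 + 2·-2 + 7·2 + 4·1 + 2·1 + 1·-2 + 3·1.

7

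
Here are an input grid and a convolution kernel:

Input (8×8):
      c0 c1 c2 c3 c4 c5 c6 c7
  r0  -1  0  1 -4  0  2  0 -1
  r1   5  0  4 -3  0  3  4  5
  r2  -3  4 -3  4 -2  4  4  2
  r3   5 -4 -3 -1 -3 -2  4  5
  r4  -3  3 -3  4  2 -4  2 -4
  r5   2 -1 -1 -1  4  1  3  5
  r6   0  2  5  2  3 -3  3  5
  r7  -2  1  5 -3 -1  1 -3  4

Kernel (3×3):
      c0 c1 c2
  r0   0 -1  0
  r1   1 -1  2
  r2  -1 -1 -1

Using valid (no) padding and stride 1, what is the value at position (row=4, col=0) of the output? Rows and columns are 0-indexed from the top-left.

The receptive field on the input at this output position is [-3 3 -3 / 2 -1 -1 / 0 2 5]. Elementwise product with the kernel and sum: 3·-1 + 2·1 + -1·-1 + -1·2 + 0·-1 + 2·-1 + 5·-1.

-9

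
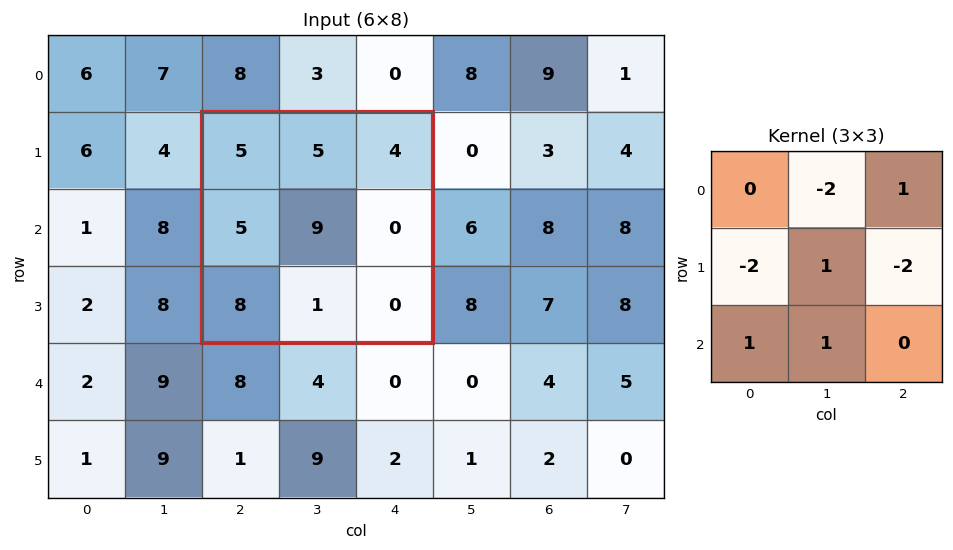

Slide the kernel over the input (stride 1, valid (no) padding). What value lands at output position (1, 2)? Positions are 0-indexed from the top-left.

2

The receptive field on the input at this output position is [5 5 4 / 5 9 0 / 8 1 0]. Elementwise product with the kernel and sum: 5·-2 + 4·1 + 5·-2 + 9·1 + 0·-2 + 8·1 + 1·1.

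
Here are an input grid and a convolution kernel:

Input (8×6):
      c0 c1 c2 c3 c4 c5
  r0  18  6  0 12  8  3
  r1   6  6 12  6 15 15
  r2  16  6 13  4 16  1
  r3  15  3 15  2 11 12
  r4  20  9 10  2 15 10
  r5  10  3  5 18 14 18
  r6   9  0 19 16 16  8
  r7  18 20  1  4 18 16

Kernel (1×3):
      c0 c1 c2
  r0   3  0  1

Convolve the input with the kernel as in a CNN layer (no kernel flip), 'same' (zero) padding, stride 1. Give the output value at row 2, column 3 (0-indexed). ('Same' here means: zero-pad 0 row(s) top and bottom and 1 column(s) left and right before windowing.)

The receptive field on the zero-padded input at this output position is [13 4 16]. Elementwise product with the kernel and sum: 13·3 + 16·1.

55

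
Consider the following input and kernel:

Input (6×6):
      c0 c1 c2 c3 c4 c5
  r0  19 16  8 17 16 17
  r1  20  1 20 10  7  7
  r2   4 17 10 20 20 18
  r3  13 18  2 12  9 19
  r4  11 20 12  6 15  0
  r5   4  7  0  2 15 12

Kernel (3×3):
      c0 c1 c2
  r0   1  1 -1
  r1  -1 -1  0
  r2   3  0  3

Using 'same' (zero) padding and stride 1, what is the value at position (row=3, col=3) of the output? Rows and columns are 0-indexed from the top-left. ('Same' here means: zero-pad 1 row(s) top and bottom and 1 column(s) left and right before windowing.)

The receptive field on the zero-padded input at this output position is [10 20 20 / 2 12 9 / 12 6 15]. Elementwise product with the kernel and sum: 10·1 + 20·1 + 20·-1 + 2·-1 + 12·-1 + 12·3 + 15·3.

77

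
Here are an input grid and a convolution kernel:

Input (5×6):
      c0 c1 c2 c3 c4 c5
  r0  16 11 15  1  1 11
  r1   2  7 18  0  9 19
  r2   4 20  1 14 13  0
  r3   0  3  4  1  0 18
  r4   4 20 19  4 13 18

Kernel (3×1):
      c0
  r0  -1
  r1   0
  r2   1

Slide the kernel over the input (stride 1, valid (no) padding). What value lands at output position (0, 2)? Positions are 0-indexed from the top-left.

-14

The receptive field on the input at this output position is [15 / 18 / 1]. Elementwise product with the kernel and sum: 15·-1 + 1·1.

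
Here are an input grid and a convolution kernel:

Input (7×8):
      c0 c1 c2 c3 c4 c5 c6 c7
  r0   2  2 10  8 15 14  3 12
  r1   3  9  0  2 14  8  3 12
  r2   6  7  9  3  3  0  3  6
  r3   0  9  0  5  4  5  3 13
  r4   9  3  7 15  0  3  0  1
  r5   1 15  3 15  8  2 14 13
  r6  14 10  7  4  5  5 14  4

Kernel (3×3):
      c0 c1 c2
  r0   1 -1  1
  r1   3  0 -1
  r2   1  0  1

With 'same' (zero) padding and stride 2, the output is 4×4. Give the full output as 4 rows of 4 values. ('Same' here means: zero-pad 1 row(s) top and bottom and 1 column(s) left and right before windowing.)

7 9 20 50
8 43 15 29
21 38 65 38
4 53 16 12

Output[0,0]: The receptive field on the zero-padded input at this output position is [0 0 0 / 0 2 2 / 0 3 9]. Elementwise product with the kernel and sum: 0·1 + 0·-1 + 0·1 + 0·3 + 2·-1 + 0·1 + 9·1.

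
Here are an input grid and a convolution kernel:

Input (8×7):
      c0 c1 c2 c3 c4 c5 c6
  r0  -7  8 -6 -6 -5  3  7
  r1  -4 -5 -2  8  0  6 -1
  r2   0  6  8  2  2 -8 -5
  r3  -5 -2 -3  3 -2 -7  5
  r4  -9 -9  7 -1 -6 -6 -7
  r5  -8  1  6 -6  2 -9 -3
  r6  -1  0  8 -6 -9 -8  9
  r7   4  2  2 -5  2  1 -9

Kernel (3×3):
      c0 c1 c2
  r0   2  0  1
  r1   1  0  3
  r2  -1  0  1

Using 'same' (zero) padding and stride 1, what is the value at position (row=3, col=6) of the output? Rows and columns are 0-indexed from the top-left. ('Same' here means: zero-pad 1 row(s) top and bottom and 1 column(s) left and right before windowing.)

The receptive field on the zero-padded input at this output position is [-8 -5 0 / -7 5 0 / -6 -7 0]. Elementwise product with the kernel and sum: -8·2 + 0·1 + -7·1 + 0·3 + -6·-1 + 0·1.

-17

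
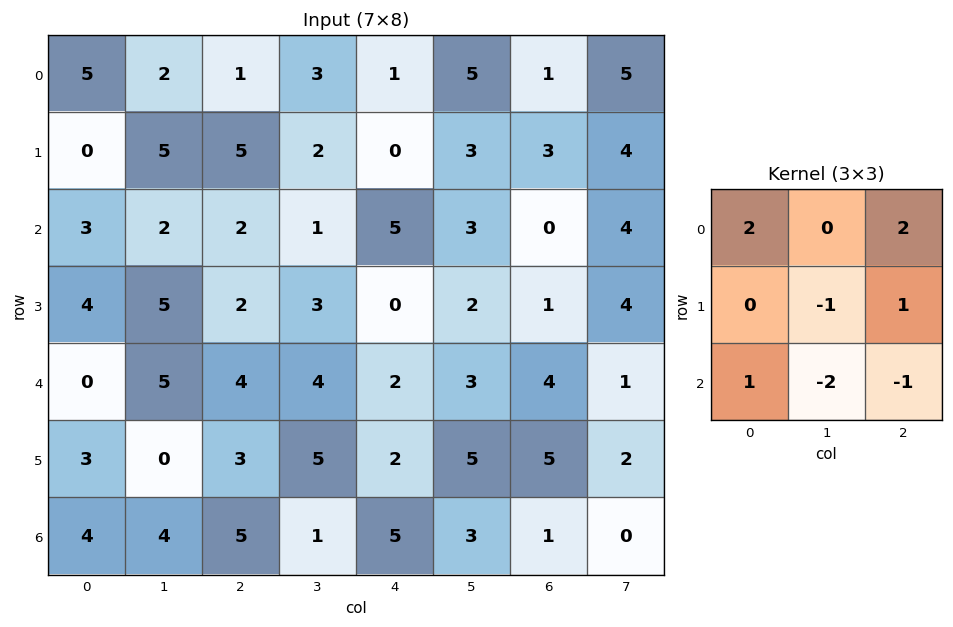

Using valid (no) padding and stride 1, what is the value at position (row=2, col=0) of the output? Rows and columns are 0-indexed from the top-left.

-7

The receptive field on the input at this output position is [3 2 2 / 4 5 2 / 0 5 4]. Elementwise product with the kernel and sum: 3·2 + 2·2 + 5·-1 + 2·1 + 0·1 + 5·-2 + 4·-1.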